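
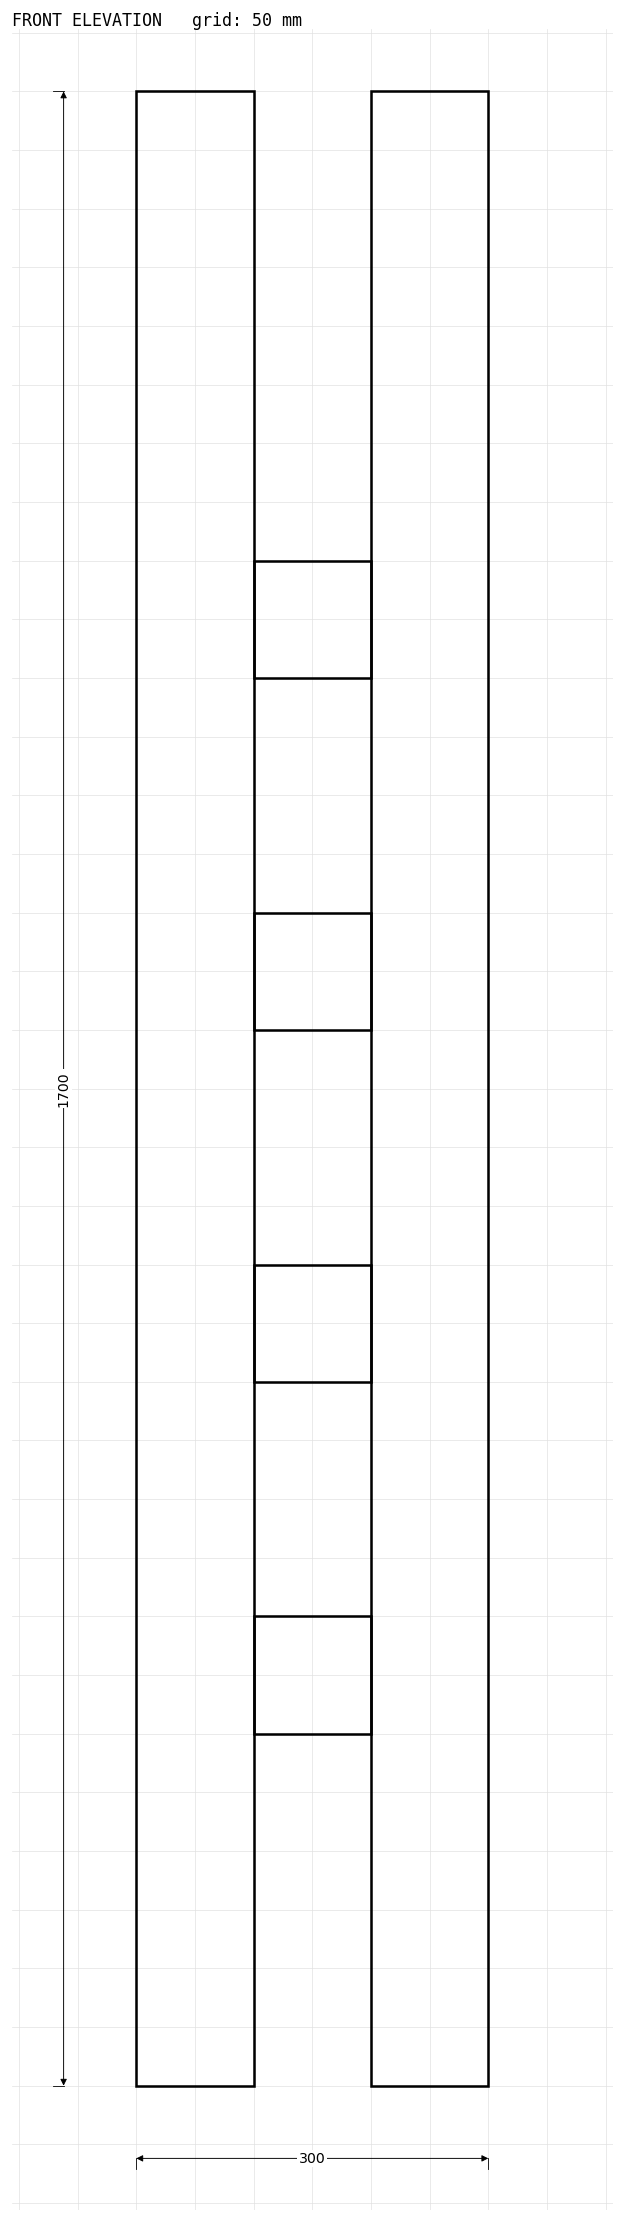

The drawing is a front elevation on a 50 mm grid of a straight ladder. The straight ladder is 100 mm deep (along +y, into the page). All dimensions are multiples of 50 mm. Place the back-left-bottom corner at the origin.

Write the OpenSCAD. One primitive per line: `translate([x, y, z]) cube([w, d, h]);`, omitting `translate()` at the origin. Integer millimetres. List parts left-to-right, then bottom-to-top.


cube([100, 100, 1700]);
translate([100, 0, 300]) cube([100, 100, 100]);
translate([100, 0, 600]) cube([100, 100, 100]);
translate([100, 0, 900]) cube([100, 100, 100]);
translate([100, 0, 1200]) cube([100, 100, 100]);
translate([200, 0, 0]) cube([100, 100, 1700]);


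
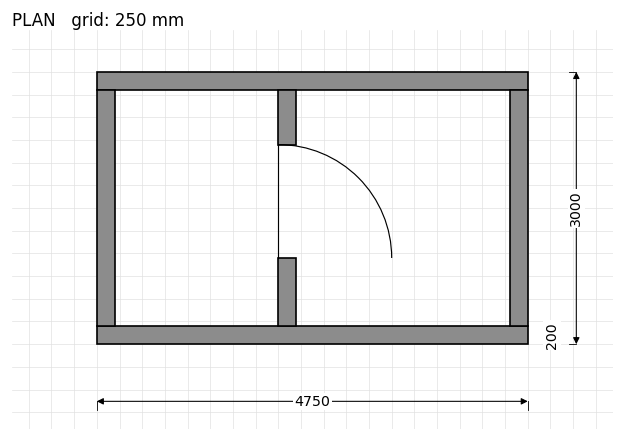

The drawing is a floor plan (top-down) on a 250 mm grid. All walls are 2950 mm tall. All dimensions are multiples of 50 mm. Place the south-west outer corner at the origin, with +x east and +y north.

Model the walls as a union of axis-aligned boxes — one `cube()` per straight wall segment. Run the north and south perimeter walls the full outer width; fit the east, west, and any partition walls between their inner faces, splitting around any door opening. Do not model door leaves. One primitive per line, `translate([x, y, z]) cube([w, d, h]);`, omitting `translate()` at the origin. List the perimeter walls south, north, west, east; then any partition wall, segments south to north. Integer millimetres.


cube([4750, 200, 2950]);
translate([0, 2800, 0]) cube([4750, 200, 2950]);
translate([0, 200, 0]) cube([200, 2600, 2950]);
translate([4550, 200, 0]) cube([200, 2600, 2950]);
translate([2000, 200, 0]) cube([200, 750, 2950]);
translate([2000, 2200, 0]) cube([200, 600, 2950]);


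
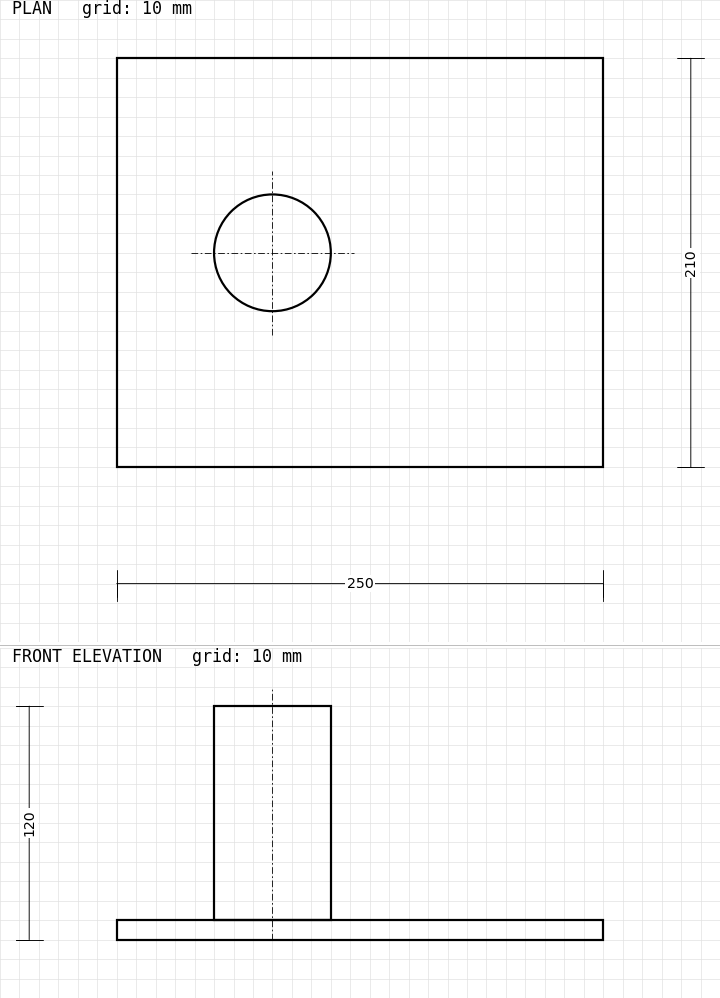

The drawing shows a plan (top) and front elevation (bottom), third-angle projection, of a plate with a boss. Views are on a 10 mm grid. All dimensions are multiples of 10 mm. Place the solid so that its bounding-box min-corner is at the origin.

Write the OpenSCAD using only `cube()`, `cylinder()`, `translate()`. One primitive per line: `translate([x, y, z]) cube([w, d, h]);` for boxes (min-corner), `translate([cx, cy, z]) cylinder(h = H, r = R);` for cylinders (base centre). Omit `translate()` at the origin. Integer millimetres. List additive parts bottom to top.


cube([250, 210, 10]);
translate([80, 110, 10]) cylinder(h = 110, r = 30);


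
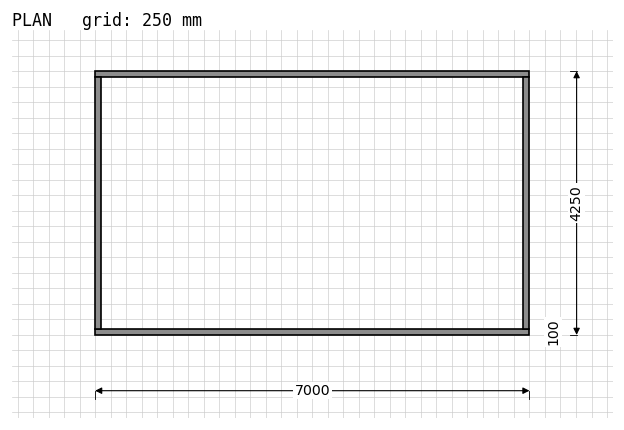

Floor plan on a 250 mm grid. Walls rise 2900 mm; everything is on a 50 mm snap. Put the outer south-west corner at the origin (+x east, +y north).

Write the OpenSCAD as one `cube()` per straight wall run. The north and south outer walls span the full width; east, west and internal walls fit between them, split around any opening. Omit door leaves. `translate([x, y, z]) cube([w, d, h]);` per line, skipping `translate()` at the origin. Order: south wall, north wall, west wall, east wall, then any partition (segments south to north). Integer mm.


cube([7000, 100, 2900]);
translate([0, 4150, 0]) cube([7000, 100, 2900]);
translate([0, 100, 0]) cube([100, 4050, 2900]);
translate([6900, 100, 0]) cube([100, 4050, 2900]);


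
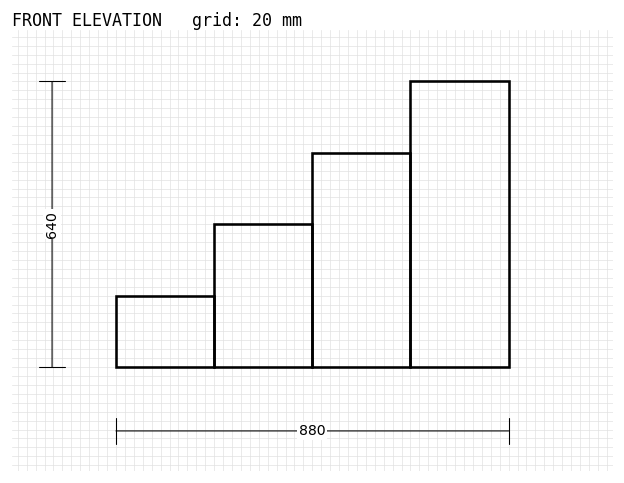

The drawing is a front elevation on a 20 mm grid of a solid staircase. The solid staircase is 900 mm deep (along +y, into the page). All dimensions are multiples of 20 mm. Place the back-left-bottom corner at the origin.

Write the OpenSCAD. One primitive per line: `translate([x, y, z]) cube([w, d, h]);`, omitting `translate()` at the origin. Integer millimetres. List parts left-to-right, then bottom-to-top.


cube([220, 900, 160]);
translate([220, 0, 0]) cube([220, 900, 320]);
translate([440, 0, 0]) cube([220, 900, 480]);
translate([660, 0, 0]) cube([220, 900, 640]);


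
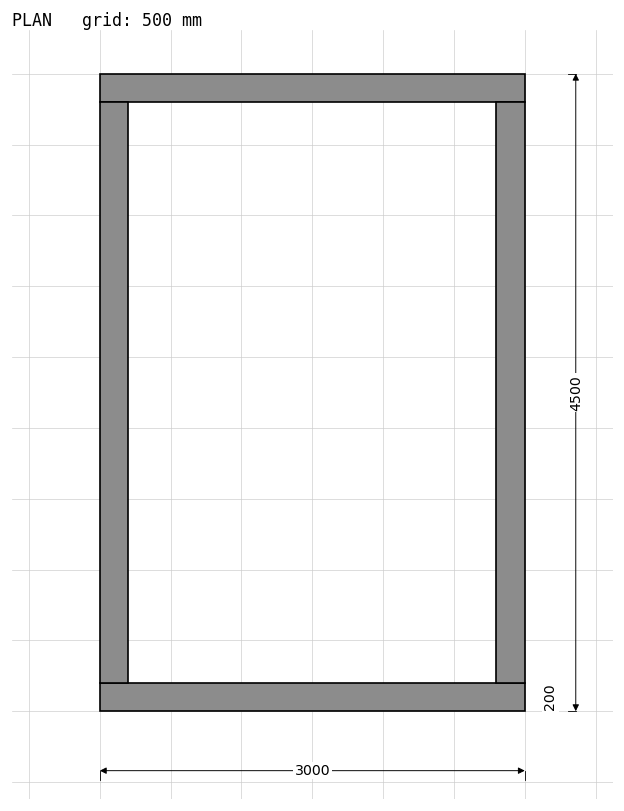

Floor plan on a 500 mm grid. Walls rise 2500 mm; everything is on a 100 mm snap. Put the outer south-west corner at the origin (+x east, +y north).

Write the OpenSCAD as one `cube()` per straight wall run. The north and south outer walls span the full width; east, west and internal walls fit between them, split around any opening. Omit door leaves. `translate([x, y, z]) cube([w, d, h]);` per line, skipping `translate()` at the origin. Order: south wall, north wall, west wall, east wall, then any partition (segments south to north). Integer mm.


cube([3000, 200, 2500]);
translate([0, 4300, 0]) cube([3000, 200, 2500]);
translate([0, 200, 0]) cube([200, 4100, 2500]);
translate([2800, 200, 0]) cube([200, 4100, 2500]);


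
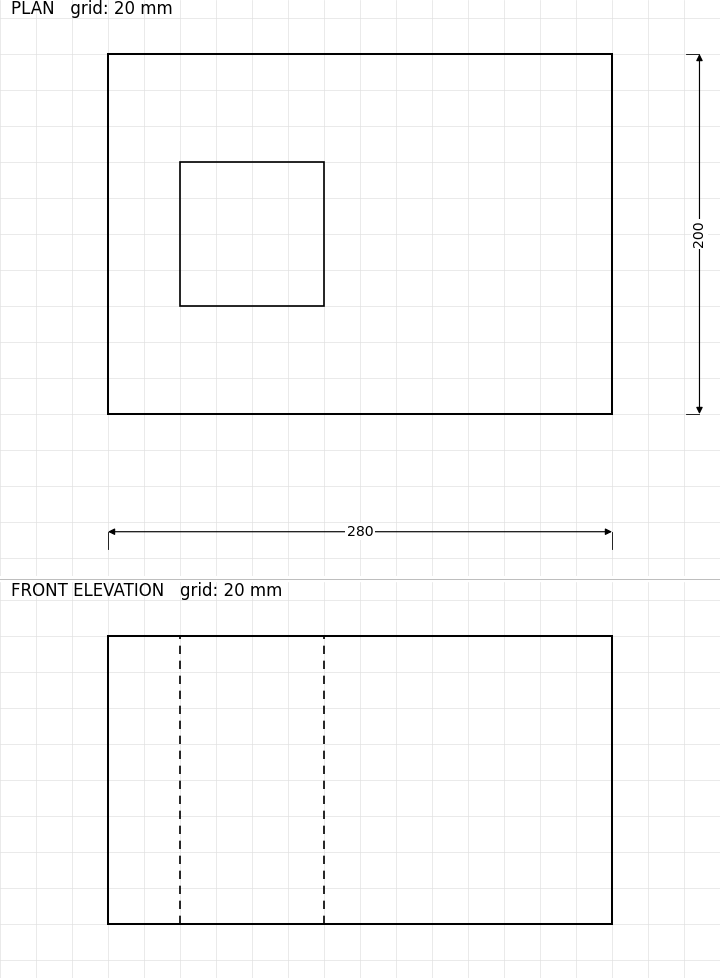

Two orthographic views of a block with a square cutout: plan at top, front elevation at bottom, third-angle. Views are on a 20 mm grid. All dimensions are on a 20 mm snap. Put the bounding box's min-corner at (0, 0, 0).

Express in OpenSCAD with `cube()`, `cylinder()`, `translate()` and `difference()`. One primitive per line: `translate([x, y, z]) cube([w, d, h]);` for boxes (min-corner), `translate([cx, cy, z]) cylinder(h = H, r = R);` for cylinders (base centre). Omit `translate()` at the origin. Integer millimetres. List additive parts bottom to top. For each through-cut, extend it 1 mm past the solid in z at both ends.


difference() {
  cube([280, 200, 160]);
  translate([40, 60, -1]) cube([80, 80, 162]);
}


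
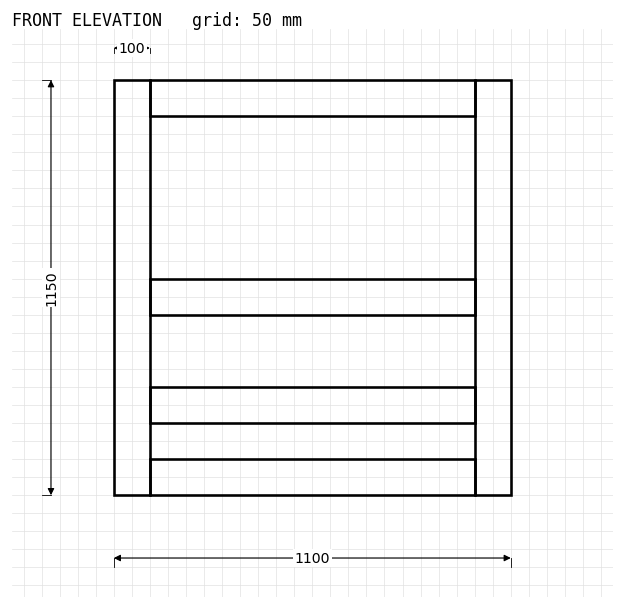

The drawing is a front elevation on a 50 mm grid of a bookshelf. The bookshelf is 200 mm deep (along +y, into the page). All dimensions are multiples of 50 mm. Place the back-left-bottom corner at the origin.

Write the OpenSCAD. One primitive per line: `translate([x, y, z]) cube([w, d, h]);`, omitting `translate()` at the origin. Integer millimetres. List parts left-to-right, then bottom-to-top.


cube([100, 200, 1150]);
translate([100, 0, 0]) cube([900, 200, 100]);
translate([100, 0, 200]) cube([900, 200, 100]);
translate([100, 0, 500]) cube([900, 200, 100]);
translate([100, 0, 1050]) cube([900, 200, 100]);
translate([1000, 0, 0]) cube([100, 200, 1150]);


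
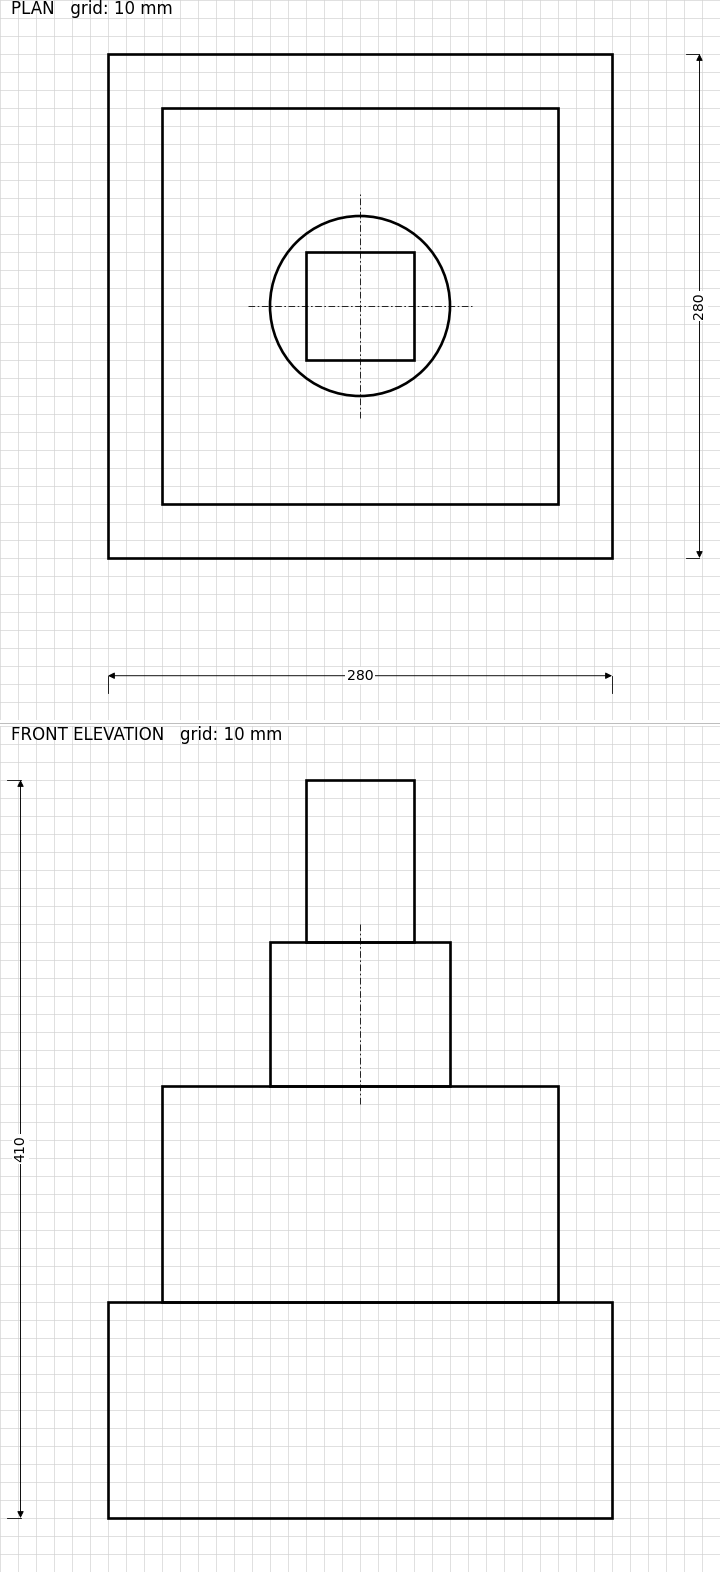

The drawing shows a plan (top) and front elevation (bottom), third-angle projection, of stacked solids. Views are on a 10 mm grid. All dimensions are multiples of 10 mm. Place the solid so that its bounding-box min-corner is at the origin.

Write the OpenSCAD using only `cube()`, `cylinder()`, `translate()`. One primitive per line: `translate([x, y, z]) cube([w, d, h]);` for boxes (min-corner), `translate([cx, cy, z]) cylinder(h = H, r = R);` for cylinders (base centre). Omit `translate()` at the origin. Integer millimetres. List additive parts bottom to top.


cube([280, 280, 120]);
translate([30, 30, 120]) cube([220, 220, 120]);
translate([140, 140, 240]) cylinder(h = 80, r = 50);
translate([110, 110, 320]) cube([60, 60, 90]);


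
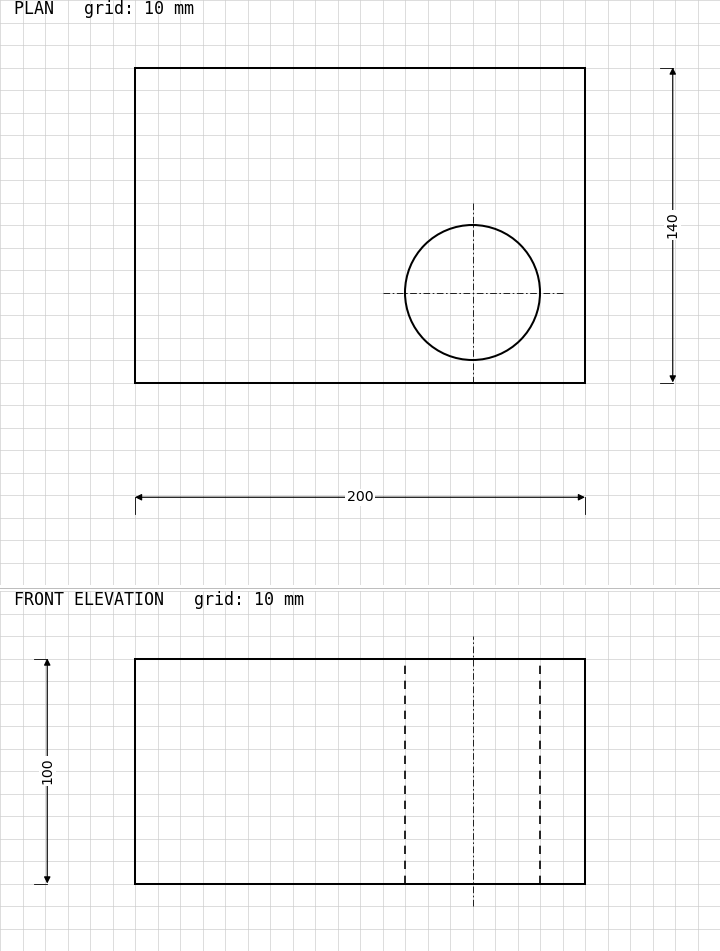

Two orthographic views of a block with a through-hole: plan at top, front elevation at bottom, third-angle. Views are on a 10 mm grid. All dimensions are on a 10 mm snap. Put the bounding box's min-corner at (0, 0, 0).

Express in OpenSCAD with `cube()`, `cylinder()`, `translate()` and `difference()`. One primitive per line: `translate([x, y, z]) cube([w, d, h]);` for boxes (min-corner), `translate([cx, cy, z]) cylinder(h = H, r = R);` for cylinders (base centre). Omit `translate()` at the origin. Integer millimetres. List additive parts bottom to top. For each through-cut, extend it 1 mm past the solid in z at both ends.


difference() {
  cube([200, 140, 100]);
  translate([150, 40, -1]) cylinder(h = 102, r = 30);
}


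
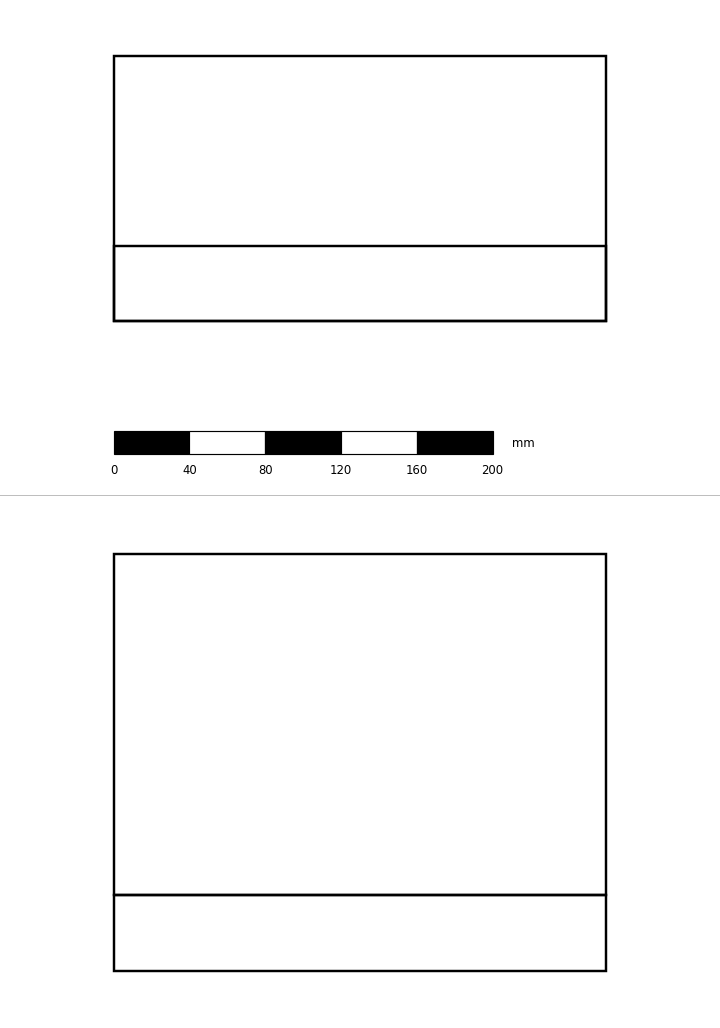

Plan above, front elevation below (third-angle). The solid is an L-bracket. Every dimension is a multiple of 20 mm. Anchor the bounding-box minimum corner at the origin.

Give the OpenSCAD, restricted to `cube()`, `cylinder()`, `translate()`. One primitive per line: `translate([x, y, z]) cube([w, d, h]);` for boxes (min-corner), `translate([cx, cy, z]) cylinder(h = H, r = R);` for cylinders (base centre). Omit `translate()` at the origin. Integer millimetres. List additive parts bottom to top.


cube([260, 140, 40]);
translate([0, 0, 40]) cube([260, 40, 180]);


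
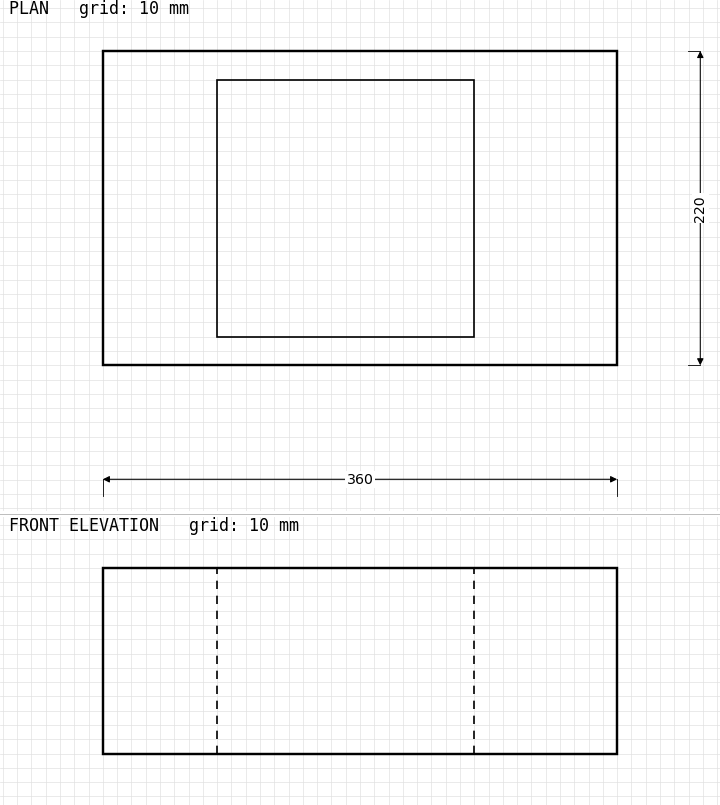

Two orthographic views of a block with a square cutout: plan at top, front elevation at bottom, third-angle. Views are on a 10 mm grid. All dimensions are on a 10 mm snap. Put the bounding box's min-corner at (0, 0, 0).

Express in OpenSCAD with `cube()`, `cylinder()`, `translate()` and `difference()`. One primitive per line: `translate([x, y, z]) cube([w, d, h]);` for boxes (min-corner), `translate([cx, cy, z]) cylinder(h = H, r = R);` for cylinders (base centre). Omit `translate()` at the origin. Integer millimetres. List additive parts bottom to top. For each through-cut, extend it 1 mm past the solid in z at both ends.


difference() {
  cube([360, 220, 130]);
  translate([80, 20, -1]) cube([180, 180, 132]);
}


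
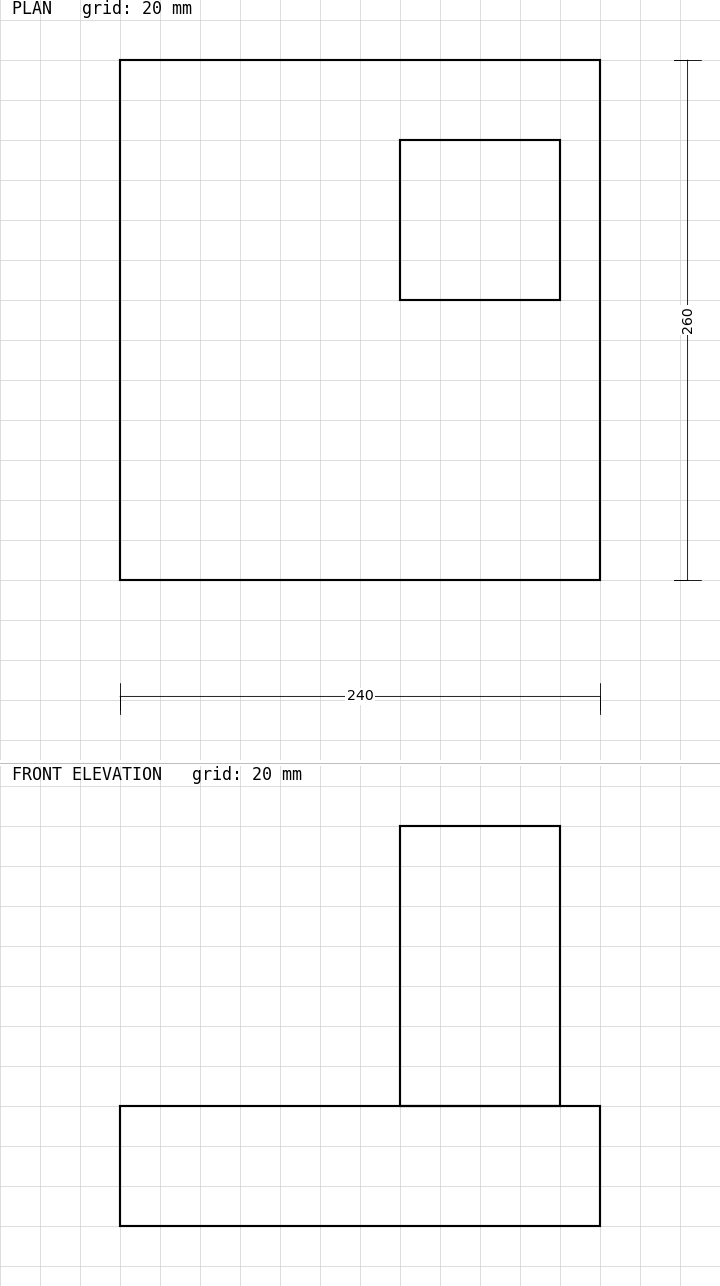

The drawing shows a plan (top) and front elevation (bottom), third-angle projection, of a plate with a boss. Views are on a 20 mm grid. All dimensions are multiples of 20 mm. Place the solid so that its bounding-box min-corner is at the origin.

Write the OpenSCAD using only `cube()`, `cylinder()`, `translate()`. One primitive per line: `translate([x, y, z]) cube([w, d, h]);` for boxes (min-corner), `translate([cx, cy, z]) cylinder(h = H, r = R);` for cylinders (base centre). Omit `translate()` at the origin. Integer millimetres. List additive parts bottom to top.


cube([240, 260, 60]);
translate([140, 140, 60]) cube([80, 80, 140]);


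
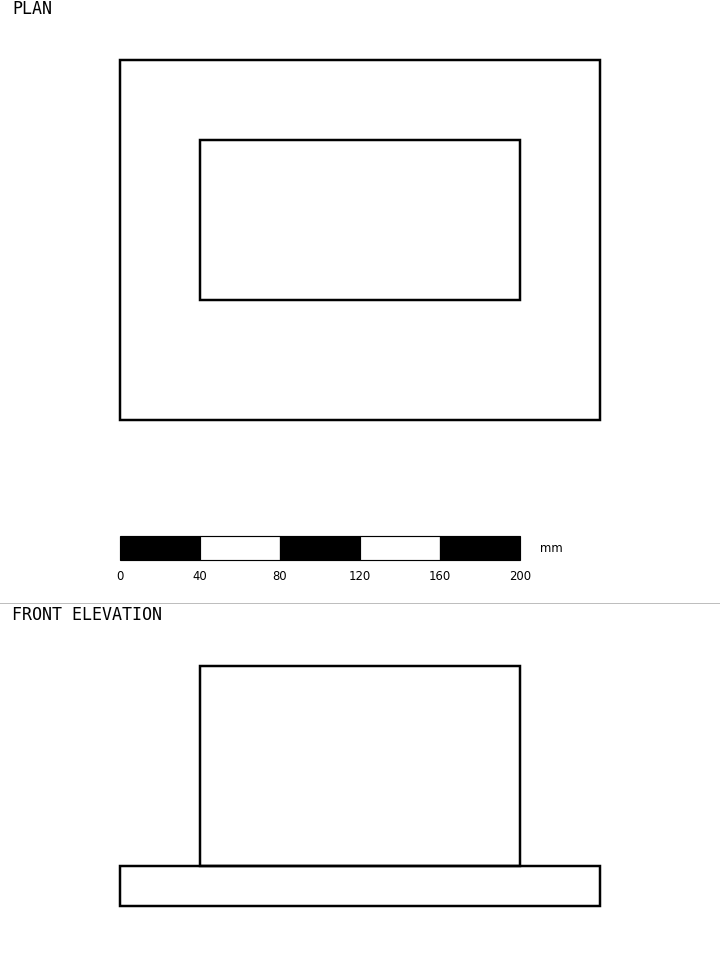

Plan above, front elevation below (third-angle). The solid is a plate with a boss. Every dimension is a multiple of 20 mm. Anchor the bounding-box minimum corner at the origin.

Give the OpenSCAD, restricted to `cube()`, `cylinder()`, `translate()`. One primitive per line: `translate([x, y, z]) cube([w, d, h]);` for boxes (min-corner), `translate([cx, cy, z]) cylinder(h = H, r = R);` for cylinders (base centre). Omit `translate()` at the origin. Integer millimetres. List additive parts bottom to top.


cube([240, 180, 20]);
translate([40, 60, 20]) cube([160, 80, 100]);


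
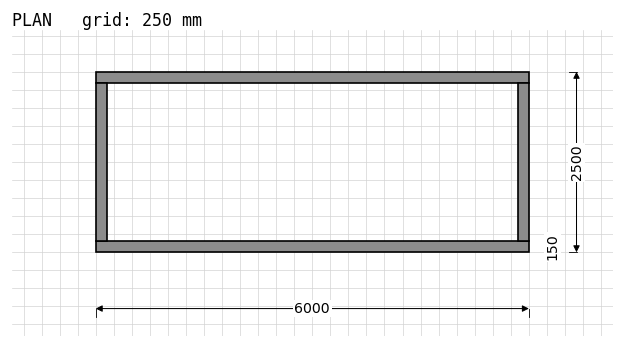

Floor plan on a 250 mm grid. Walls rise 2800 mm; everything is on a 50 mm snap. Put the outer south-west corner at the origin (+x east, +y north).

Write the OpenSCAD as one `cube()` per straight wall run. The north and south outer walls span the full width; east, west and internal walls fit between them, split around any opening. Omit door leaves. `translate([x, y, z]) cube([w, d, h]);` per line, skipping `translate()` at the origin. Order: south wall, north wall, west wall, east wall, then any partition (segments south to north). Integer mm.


cube([6000, 150, 2800]);
translate([0, 2350, 0]) cube([6000, 150, 2800]);
translate([0, 150, 0]) cube([150, 2200, 2800]);
translate([5850, 150, 0]) cube([150, 2200, 2800]);


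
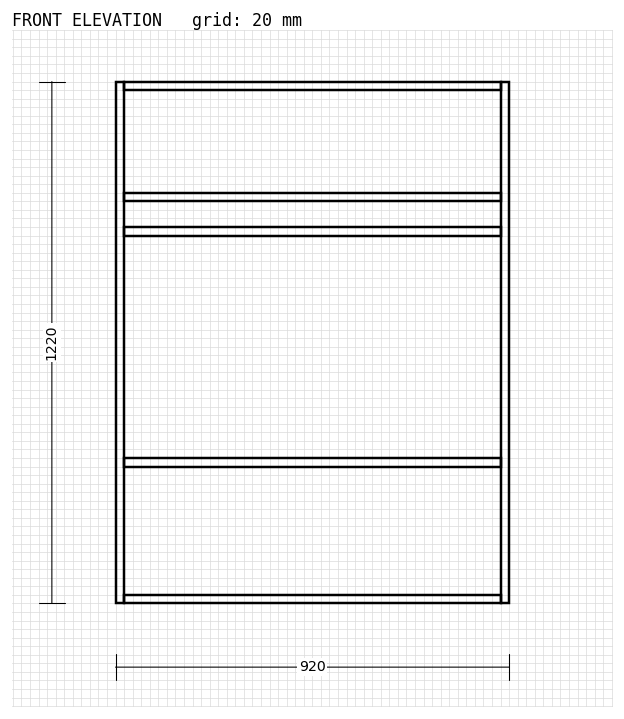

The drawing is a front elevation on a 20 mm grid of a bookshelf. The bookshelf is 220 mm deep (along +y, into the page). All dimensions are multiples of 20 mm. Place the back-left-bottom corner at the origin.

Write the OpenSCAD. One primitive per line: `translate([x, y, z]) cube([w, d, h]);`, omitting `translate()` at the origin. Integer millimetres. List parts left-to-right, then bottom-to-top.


cube([20, 220, 1220]);
translate([20, 0, 0]) cube([880, 220, 20]);
translate([20, 0, 320]) cube([880, 220, 20]);
translate([20, 0, 860]) cube([880, 220, 20]);
translate([20, 0, 940]) cube([880, 220, 20]);
translate([20, 0, 1200]) cube([880, 220, 20]);
translate([900, 0, 0]) cube([20, 220, 1220]);


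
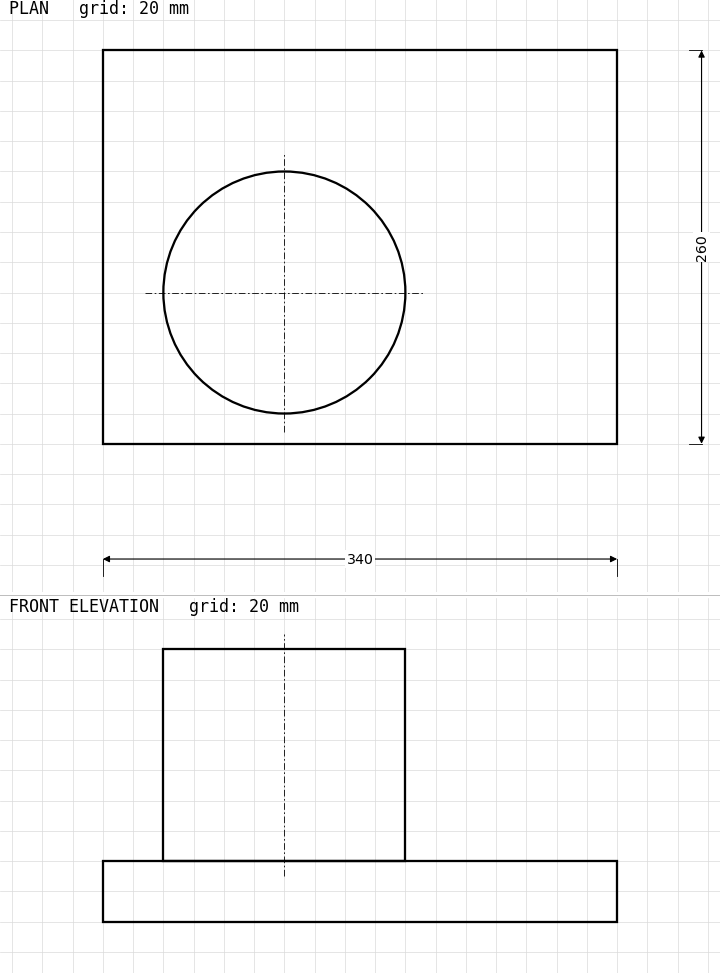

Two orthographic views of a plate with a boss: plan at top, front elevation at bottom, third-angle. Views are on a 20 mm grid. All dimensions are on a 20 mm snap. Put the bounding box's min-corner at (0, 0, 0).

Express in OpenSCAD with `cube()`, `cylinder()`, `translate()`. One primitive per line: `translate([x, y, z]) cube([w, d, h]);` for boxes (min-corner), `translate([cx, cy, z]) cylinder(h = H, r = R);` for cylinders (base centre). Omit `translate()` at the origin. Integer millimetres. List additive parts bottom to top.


cube([340, 260, 40]);
translate([120, 100, 40]) cylinder(h = 140, r = 80);


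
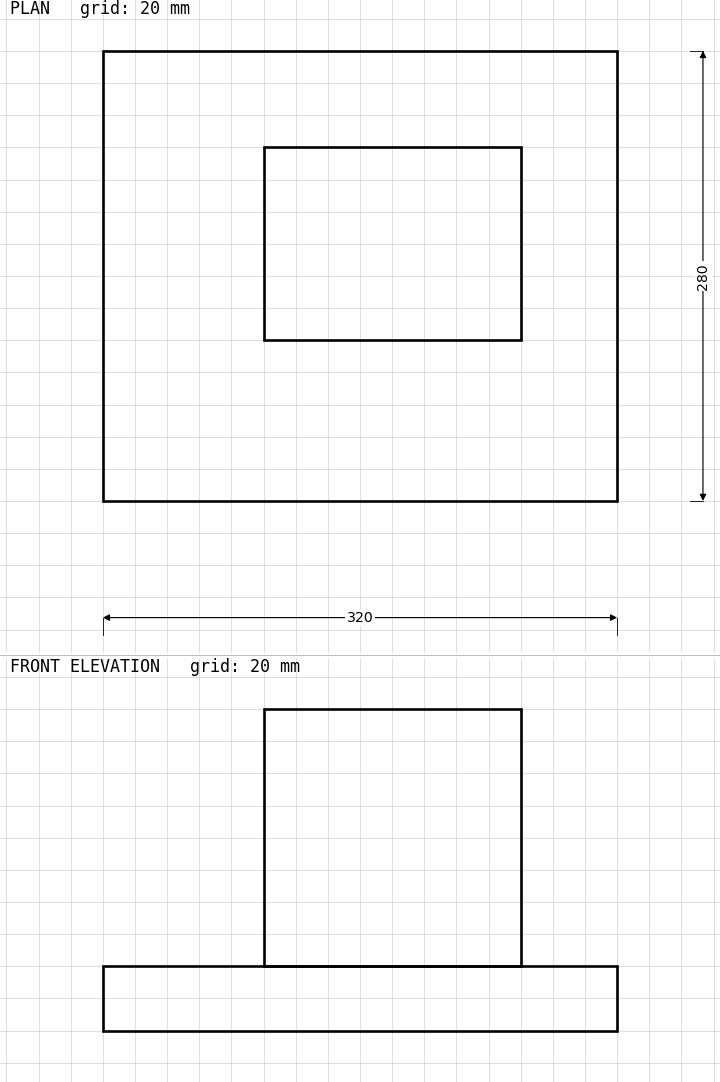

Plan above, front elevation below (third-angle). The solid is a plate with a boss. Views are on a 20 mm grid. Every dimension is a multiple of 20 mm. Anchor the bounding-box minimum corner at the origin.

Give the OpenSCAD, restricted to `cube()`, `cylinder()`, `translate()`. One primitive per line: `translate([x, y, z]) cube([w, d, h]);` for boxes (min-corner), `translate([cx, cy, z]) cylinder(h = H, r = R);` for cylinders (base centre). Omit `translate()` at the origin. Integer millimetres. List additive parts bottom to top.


cube([320, 280, 40]);
translate([100, 100, 40]) cube([160, 120, 160]);


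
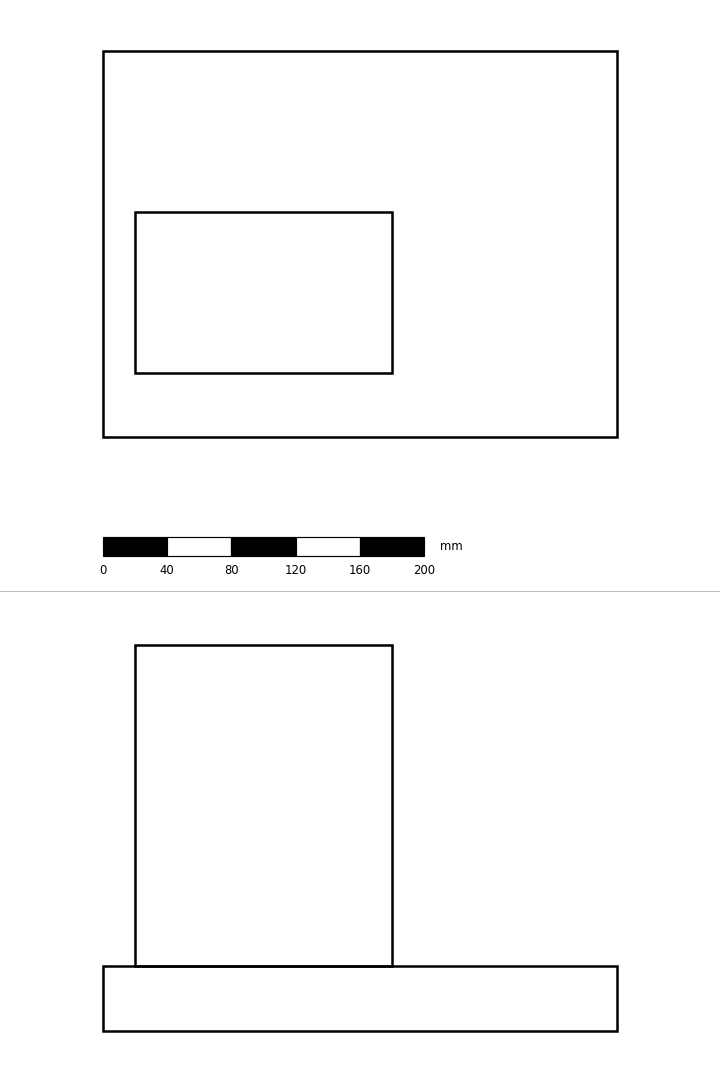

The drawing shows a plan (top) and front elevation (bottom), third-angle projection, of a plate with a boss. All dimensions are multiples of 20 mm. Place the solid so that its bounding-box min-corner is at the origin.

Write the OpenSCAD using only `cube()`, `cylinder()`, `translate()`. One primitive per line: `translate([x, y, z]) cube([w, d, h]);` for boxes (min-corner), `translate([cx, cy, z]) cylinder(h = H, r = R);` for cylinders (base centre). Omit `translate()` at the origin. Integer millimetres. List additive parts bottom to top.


cube([320, 240, 40]);
translate([20, 40, 40]) cube([160, 100, 200]);


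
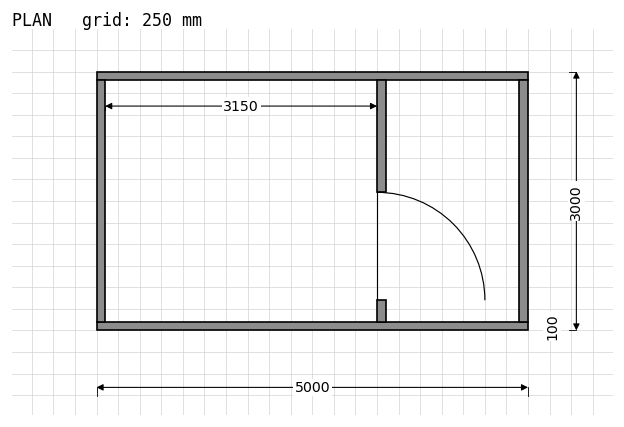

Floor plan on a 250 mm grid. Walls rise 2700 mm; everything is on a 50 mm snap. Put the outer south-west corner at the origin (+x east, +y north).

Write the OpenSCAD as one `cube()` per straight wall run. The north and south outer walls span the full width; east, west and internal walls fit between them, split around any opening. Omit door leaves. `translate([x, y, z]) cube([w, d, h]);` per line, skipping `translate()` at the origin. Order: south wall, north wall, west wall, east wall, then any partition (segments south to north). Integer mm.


cube([5000, 100, 2700]);
translate([0, 2900, 0]) cube([5000, 100, 2700]);
translate([0, 100, 0]) cube([100, 2800, 2700]);
translate([4900, 100, 0]) cube([100, 2800, 2700]);
translate([3250, 100, 0]) cube([100, 250, 2700]);
translate([3250, 1600, 0]) cube([100, 1300, 2700]);


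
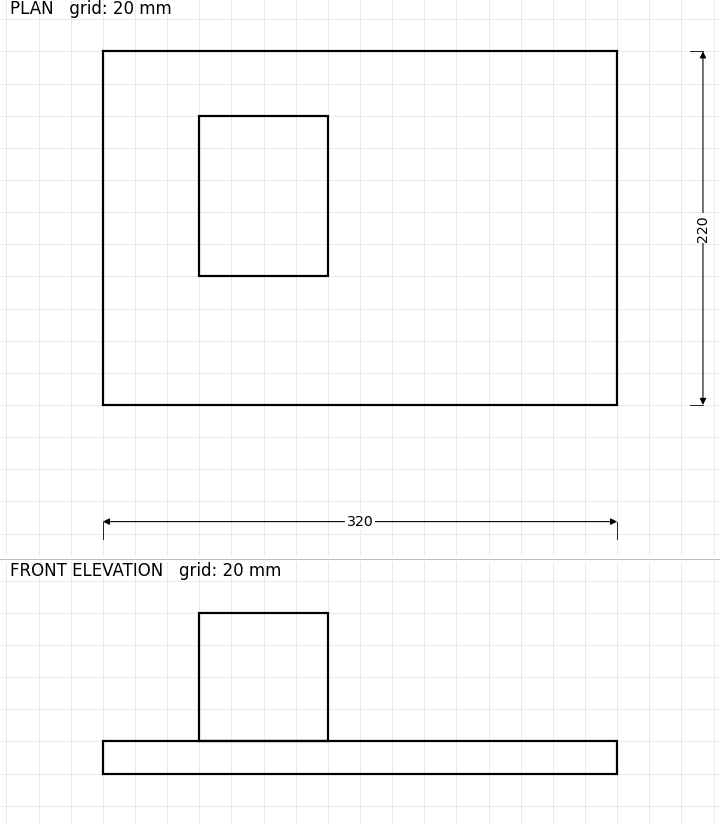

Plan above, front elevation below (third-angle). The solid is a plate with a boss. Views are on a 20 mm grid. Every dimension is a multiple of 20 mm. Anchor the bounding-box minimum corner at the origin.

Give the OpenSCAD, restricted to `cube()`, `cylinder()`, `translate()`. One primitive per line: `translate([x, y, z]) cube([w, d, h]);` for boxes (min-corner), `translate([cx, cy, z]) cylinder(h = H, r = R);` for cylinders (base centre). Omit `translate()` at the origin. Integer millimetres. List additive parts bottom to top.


cube([320, 220, 20]);
translate([60, 80, 20]) cube([80, 100, 80]);


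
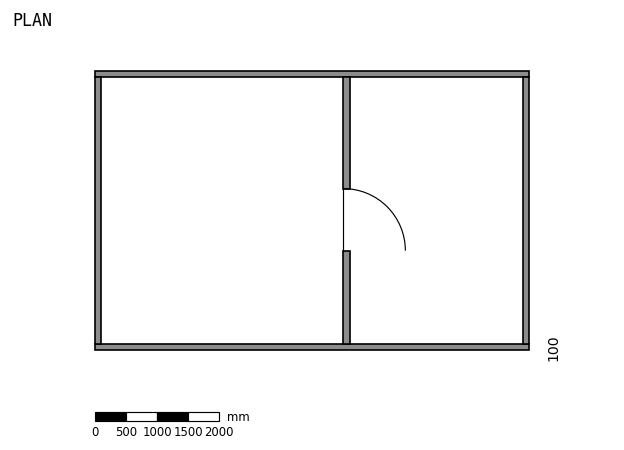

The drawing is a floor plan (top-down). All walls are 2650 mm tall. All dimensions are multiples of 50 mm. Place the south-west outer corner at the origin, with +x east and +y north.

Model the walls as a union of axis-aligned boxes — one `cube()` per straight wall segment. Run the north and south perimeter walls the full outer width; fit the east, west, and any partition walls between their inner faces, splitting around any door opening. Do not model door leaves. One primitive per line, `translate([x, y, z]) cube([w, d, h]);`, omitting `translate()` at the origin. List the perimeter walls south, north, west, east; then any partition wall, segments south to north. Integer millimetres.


cube([7000, 100, 2650]);
translate([0, 4400, 0]) cube([7000, 100, 2650]);
translate([0, 100, 0]) cube([100, 4300, 2650]);
translate([6900, 100, 0]) cube([100, 4300, 2650]);
translate([4000, 100, 0]) cube([100, 1500, 2650]);
translate([4000, 2600, 0]) cube([100, 1800, 2650]);


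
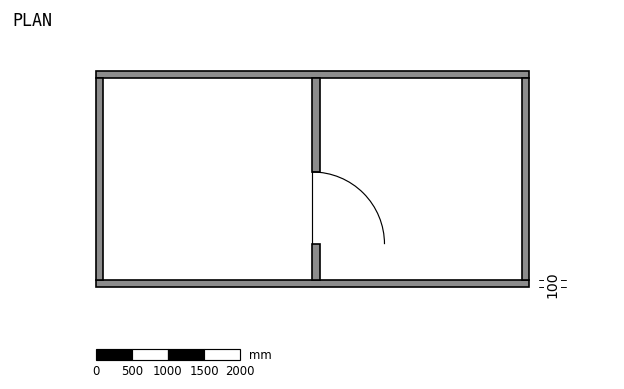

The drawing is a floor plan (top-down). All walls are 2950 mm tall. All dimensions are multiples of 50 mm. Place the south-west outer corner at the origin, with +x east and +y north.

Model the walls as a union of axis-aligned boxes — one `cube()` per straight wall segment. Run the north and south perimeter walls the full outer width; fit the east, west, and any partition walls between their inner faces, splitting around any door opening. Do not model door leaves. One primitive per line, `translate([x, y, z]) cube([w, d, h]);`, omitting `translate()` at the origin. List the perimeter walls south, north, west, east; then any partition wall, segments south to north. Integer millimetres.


cube([6000, 100, 2950]);
translate([0, 2900, 0]) cube([6000, 100, 2950]);
translate([0, 100, 0]) cube([100, 2800, 2950]);
translate([5900, 100, 0]) cube([100, 2800, 2950]);
translate([3000, 100, 0]) cube([100, 500, 2950]);
translate([3000, 1600, 0]) cube([100, 1300, 2950]);


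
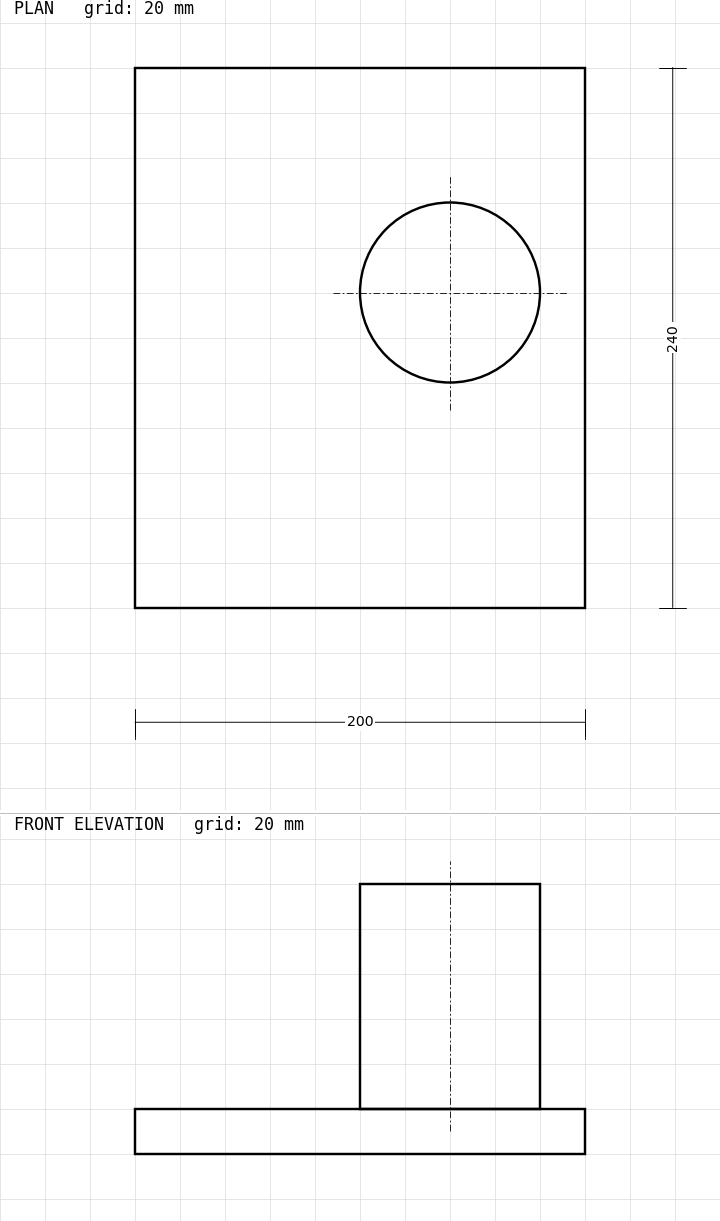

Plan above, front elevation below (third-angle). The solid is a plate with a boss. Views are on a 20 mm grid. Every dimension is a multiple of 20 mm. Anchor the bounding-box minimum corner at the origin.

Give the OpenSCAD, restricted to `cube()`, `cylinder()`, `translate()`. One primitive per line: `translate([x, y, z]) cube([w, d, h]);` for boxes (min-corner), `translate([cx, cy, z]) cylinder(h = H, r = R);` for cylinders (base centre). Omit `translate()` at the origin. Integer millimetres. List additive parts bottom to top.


cube([200, 240, 20]);
translate([140, 140, 20]) cylinder(h = 100, r = 40);


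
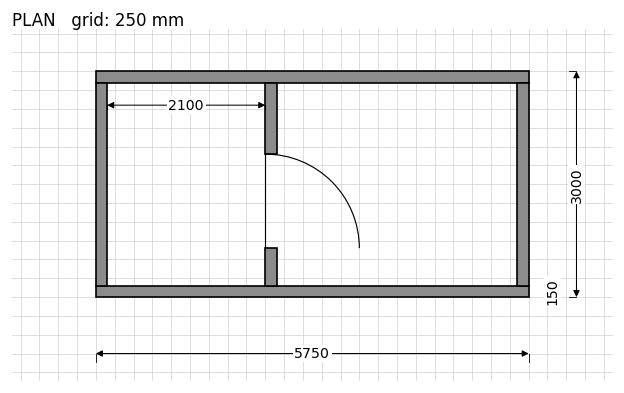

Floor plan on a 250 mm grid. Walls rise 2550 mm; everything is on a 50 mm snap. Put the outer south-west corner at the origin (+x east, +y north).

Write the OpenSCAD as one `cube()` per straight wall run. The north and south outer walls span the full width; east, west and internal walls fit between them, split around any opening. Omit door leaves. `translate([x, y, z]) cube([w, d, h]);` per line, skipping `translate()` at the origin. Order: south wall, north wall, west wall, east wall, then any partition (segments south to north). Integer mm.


cube([5750, 150, 2550]);
translate([0, 2850, 0]) cube([5750, 150, 2550]);
translate([0, 150, 0]) cube([150, 2700, 2550]);
translate([5600, 150, 0]) cube([150, 2700, 2550]);
translate([2250, 150, 0]) cube([150, 500, 2550]);
translate([2250, 1900, 0]) cube([150, 950, 2550]);


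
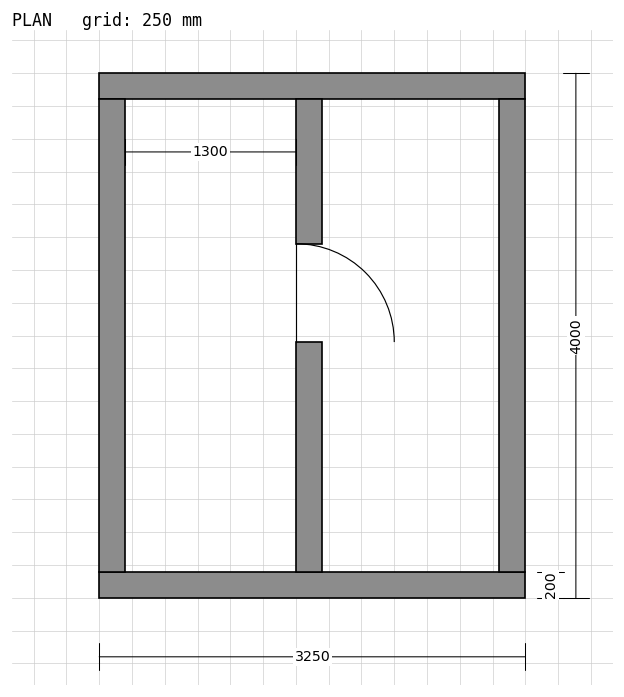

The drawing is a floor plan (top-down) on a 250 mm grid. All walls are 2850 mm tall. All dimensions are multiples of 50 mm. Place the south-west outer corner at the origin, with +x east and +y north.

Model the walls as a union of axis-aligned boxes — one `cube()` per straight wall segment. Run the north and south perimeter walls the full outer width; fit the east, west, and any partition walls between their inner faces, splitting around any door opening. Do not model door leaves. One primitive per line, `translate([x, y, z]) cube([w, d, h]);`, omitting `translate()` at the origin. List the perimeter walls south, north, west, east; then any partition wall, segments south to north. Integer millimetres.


cube([3250, 200, 2850]);
translate([0, 3800, 0]) cube([3250, 200, 2850]);
translate([0, 200, 0]) cube([200, 3600, 2850]);
translate([3050, 200, 0]) cube([200, 3600, 2850]);
translate([1500, 200, 0]) cube([200, 1750, 2850]);
translate([1500, 2700, 0]) cube([200, 1100, 2850]);


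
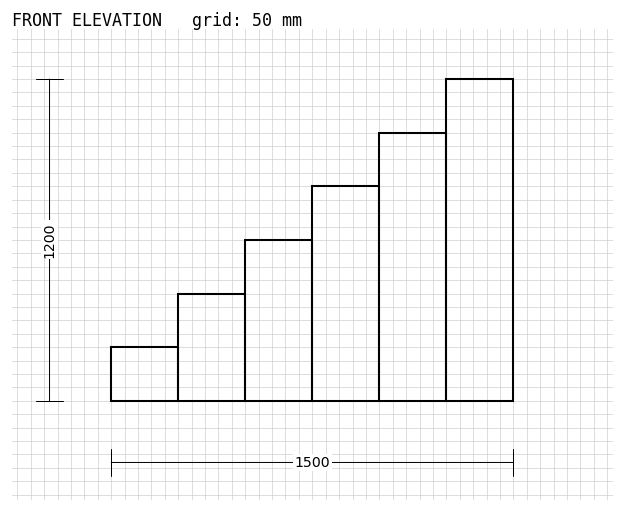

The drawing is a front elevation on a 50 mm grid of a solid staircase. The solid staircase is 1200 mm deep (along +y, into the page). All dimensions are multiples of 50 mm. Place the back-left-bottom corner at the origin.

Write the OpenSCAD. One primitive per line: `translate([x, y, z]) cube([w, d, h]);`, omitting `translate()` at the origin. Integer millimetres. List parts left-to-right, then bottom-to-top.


cube([250, 1200, 200]);
translate([250, 0, 0]) cube([250, 1200, 400]);
translate([500, 0, 0]) cube([250, 1200, 600]);
translate([750, 0, 0]) cube([250, 1200, 800]);
translate([1000, 0, 0]) cube([250, 1200, 1000]);
translate([1250, 0, 0]) cube([250, 1200, 1200]);


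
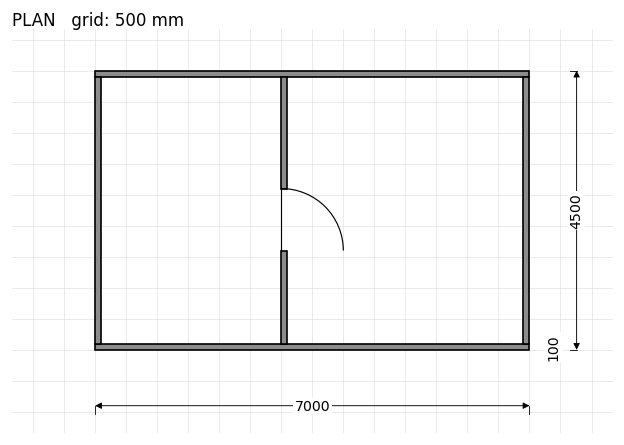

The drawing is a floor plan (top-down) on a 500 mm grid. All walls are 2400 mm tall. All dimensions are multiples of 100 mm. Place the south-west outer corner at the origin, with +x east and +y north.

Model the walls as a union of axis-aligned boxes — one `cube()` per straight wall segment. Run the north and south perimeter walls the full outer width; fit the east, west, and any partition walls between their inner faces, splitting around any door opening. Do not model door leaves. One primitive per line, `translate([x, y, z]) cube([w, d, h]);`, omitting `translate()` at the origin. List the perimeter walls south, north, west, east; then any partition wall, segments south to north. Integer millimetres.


cube([7000, 100, 2400]);
translate([0, 4400, 0]) cube([7000, 100, 2400]);
translate([0, 100, 0]) cube([100, 4300, 2400]);
translate([6900, 100, 0]) cube([100, 4300, 2400]);
translate([3000, 100, 0]) cube([100, 1500, 2400]);
translate([3000, 2600, 0]) cube([100, 1800, 2400]);


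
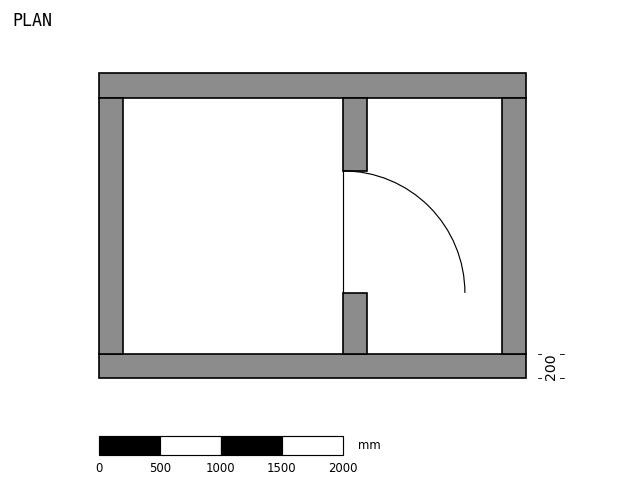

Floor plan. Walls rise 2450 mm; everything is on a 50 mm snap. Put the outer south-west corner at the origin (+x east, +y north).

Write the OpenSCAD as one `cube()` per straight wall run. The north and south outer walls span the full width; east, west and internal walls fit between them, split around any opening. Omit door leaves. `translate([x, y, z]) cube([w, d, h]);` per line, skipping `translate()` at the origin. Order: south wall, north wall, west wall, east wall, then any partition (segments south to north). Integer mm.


cube([3500, 200, 2450]);
translate([0, 2300, 0]) cube([3500, 200, 2450]);
translate([0, 200, 0]) cube([200, 2100, 2450]);
translate([3300, 200, 0]) cube([200, 2100, 2450]);
translate([2000, 200, 0]) cube([200, 500, 2450]);
translate([2000, 1700, 0]) cube([200, 600, 2450]);


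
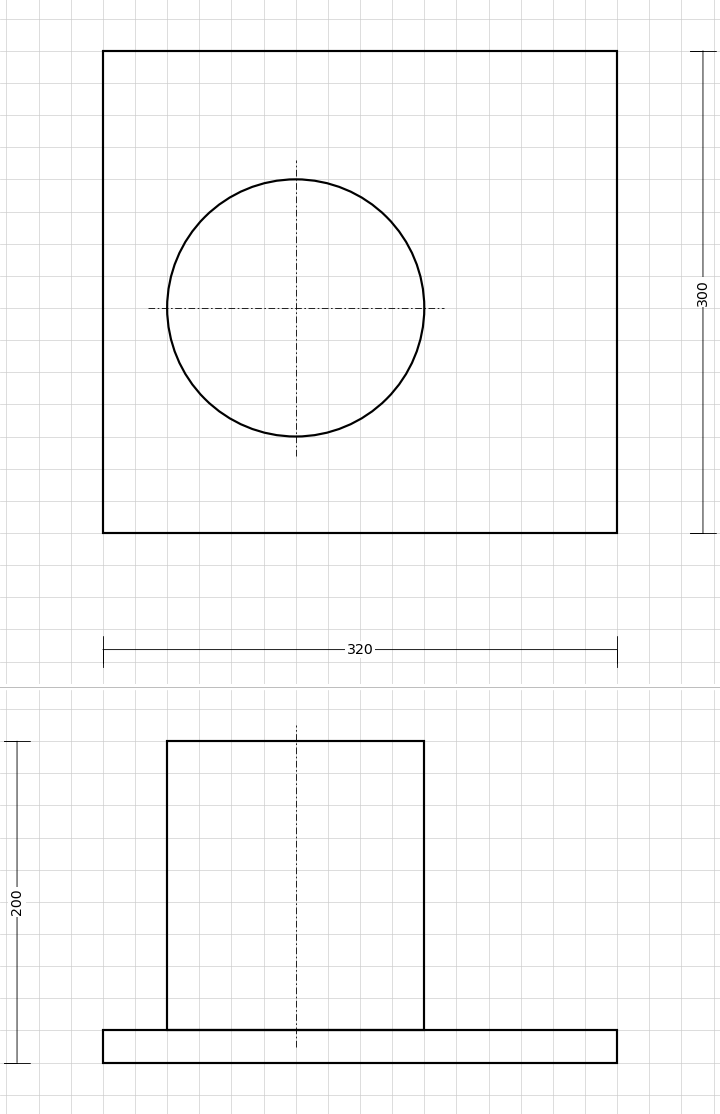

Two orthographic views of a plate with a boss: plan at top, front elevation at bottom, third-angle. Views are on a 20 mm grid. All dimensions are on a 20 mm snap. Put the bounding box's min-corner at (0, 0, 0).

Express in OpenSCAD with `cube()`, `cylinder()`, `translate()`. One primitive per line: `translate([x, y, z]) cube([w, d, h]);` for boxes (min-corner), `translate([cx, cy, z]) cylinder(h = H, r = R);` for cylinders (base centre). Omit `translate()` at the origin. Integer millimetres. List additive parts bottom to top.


cube([320, 300, 20]);
translate([120, 140, 20]) cylinder(h = 180, r = 80);


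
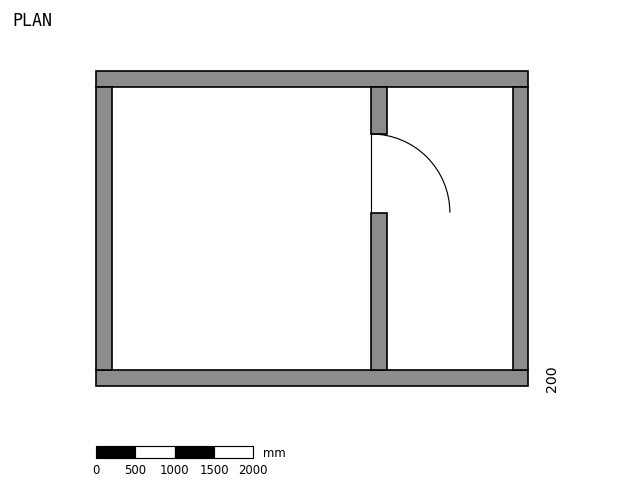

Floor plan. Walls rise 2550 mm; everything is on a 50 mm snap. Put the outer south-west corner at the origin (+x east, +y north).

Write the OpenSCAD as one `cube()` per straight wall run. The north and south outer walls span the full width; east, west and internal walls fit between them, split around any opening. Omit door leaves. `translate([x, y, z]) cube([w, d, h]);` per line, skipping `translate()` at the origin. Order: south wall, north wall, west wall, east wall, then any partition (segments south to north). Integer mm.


cube([5500, 200, 2550]);
translate([0, 3800, 0]) cube([5500, 200, 2550]);
translate([0, 200, 0]) cube([200, 3600, 2550]);
translate([5300, 200, 0]) cube([200, 3600, 2550]);
translate([3500, 200, 0]) cube([200, 2000, 2550]);
translate([3500, 3200, 0]) cube([200, 600, 2550]);


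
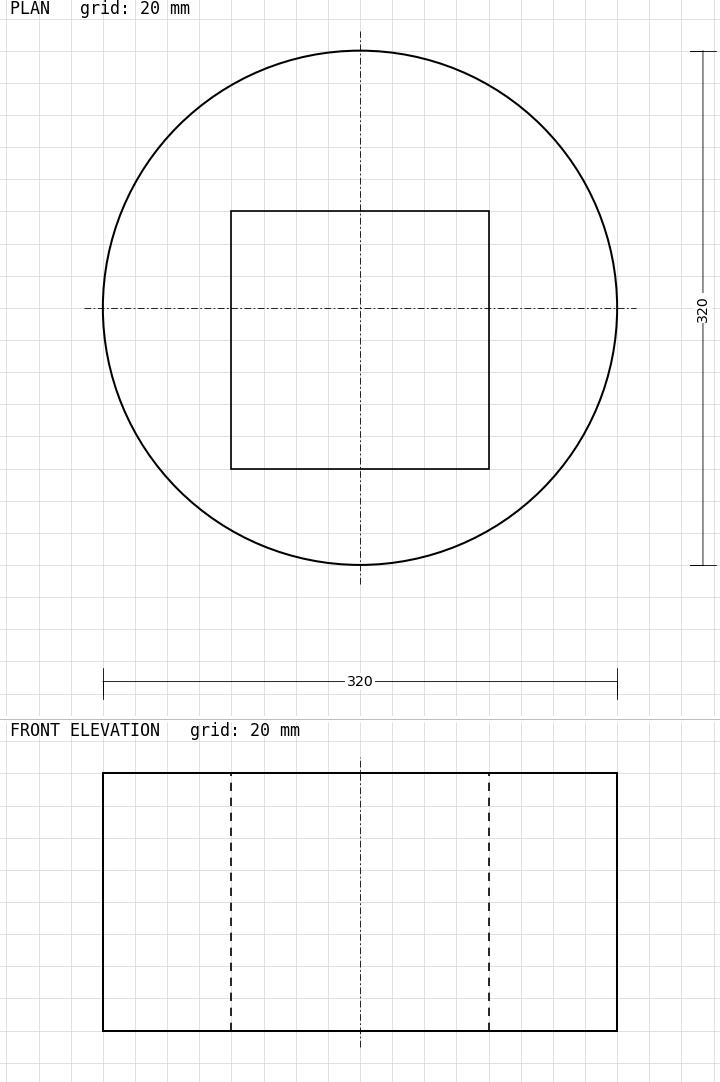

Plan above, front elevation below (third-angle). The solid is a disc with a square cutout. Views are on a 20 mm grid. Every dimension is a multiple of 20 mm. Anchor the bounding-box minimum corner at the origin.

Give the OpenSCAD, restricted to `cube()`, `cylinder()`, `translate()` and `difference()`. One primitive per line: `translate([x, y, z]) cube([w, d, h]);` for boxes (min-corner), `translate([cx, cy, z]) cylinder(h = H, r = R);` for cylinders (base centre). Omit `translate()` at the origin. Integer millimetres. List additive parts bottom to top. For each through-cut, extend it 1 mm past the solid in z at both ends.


difference() {
  translate([160, 160, 0]) cylinder(h = 160, r = 160);
  translate([80, 60, -1]) cube([160, 160, 162]);
}


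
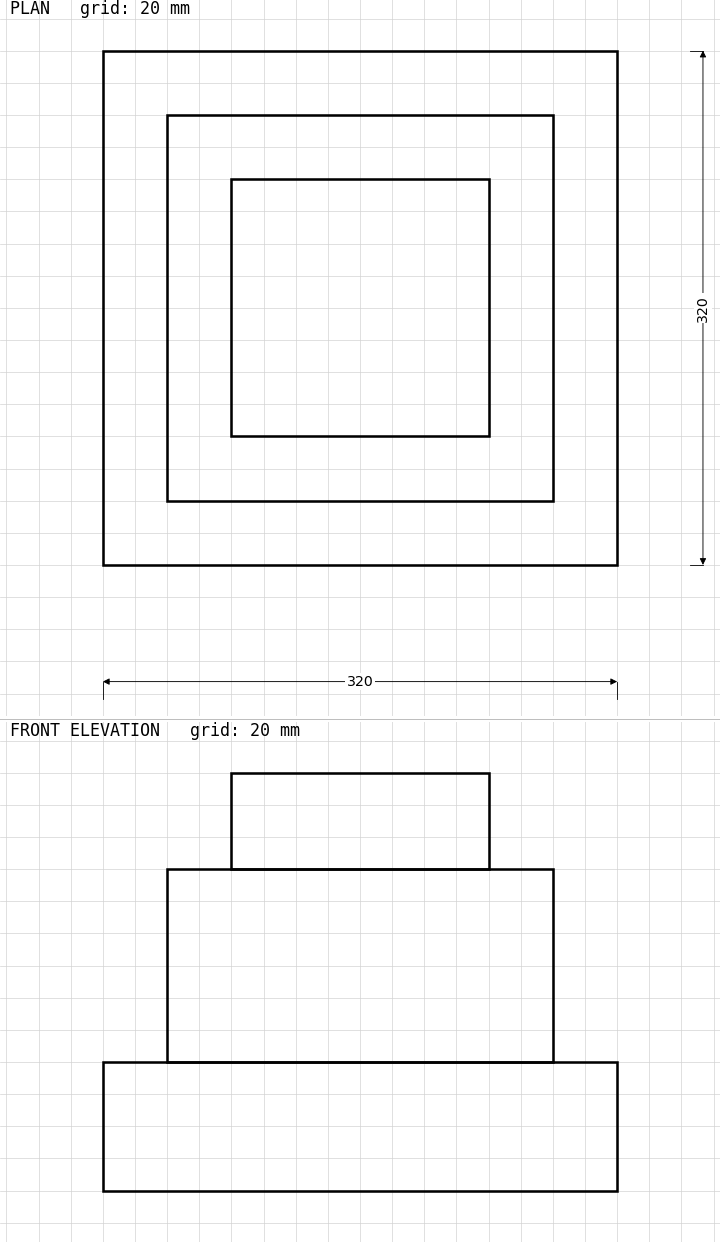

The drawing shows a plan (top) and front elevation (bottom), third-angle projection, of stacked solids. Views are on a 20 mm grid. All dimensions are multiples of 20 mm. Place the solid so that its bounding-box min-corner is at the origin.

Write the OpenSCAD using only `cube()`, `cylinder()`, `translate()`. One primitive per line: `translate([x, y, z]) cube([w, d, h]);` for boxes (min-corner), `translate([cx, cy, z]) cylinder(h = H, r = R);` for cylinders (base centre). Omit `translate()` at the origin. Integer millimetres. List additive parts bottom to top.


cube([320, 320, 80]);
translate([40, 40, 80]) cube([240, 240, 120]);
translate([80, 80, 200]) cube([160, 160, 60]);


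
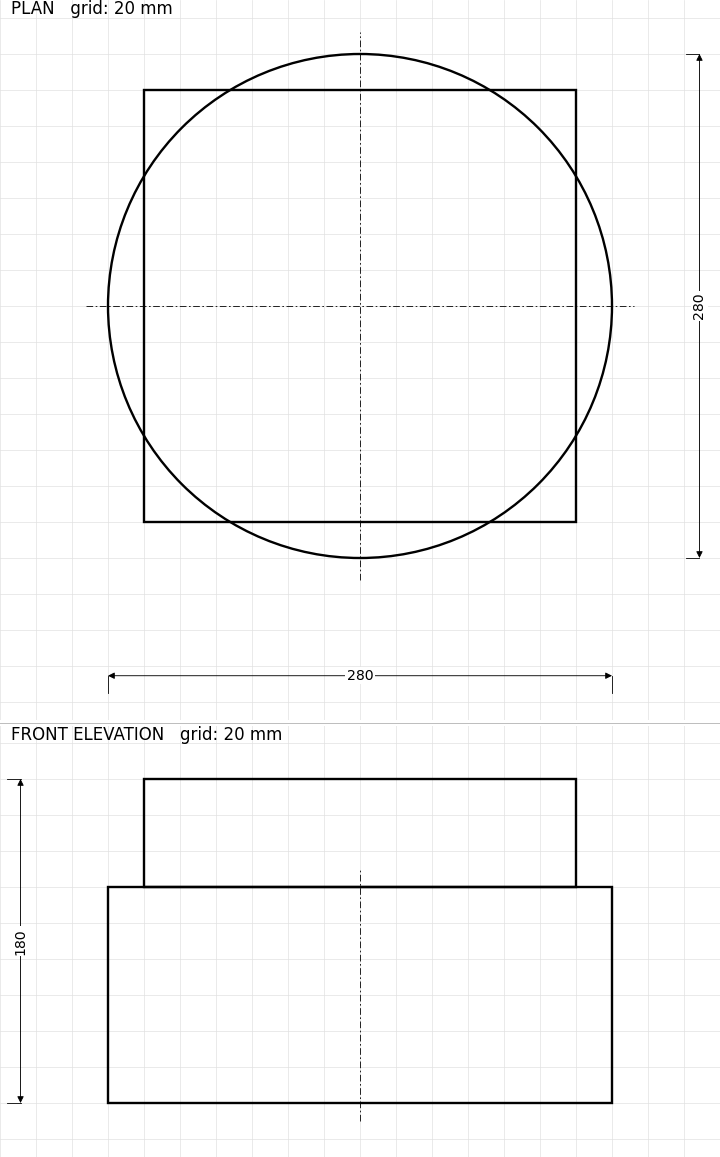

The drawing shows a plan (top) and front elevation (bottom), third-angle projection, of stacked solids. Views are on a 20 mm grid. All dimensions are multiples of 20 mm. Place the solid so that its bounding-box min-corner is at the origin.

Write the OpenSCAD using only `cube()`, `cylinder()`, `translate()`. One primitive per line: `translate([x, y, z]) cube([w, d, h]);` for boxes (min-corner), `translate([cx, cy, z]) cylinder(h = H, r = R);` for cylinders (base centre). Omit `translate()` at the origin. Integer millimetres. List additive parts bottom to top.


translate([140, 140, 0]) cylinder(h = 120, r = 140);
translate([20, 20, 120]) cube([240, 240, 60]);


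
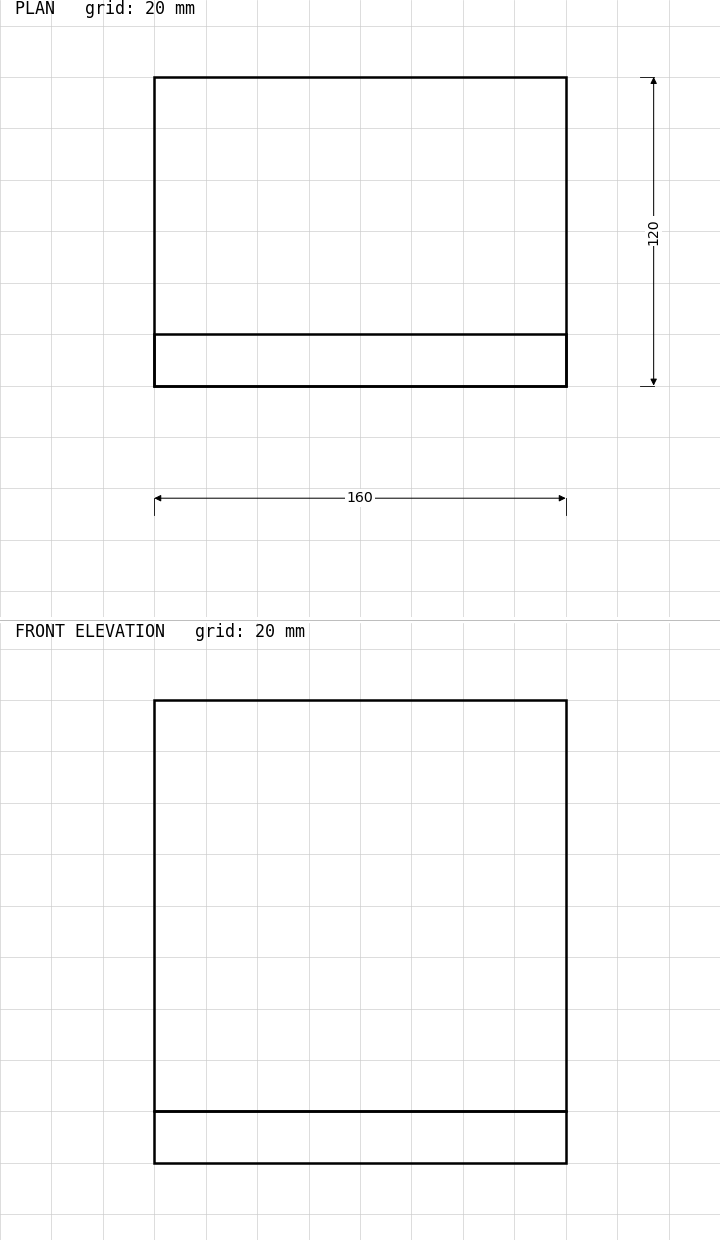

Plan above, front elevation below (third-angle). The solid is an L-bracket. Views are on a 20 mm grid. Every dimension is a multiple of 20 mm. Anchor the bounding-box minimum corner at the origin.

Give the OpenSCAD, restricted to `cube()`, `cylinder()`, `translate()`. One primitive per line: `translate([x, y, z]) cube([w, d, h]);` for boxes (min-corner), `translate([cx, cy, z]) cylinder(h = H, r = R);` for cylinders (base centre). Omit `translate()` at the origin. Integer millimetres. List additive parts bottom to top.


cube([160, 120, 20]);
translate([0, 0, 20]) cube([160, 20, 160]);


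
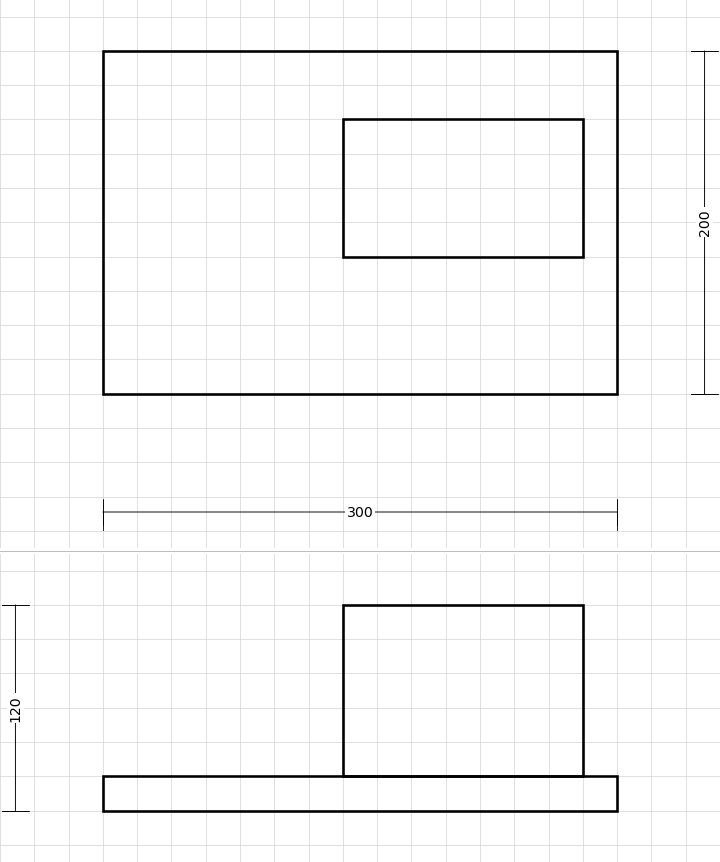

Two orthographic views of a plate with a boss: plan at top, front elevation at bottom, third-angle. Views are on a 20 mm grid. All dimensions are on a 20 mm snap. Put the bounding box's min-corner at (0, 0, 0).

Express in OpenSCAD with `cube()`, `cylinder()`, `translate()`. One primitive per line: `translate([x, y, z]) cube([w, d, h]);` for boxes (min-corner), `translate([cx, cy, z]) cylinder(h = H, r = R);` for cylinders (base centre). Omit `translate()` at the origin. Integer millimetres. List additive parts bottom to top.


cube([300, 200, 20]);
translate([140, 80, 20]) cube([140, 80, 100]);


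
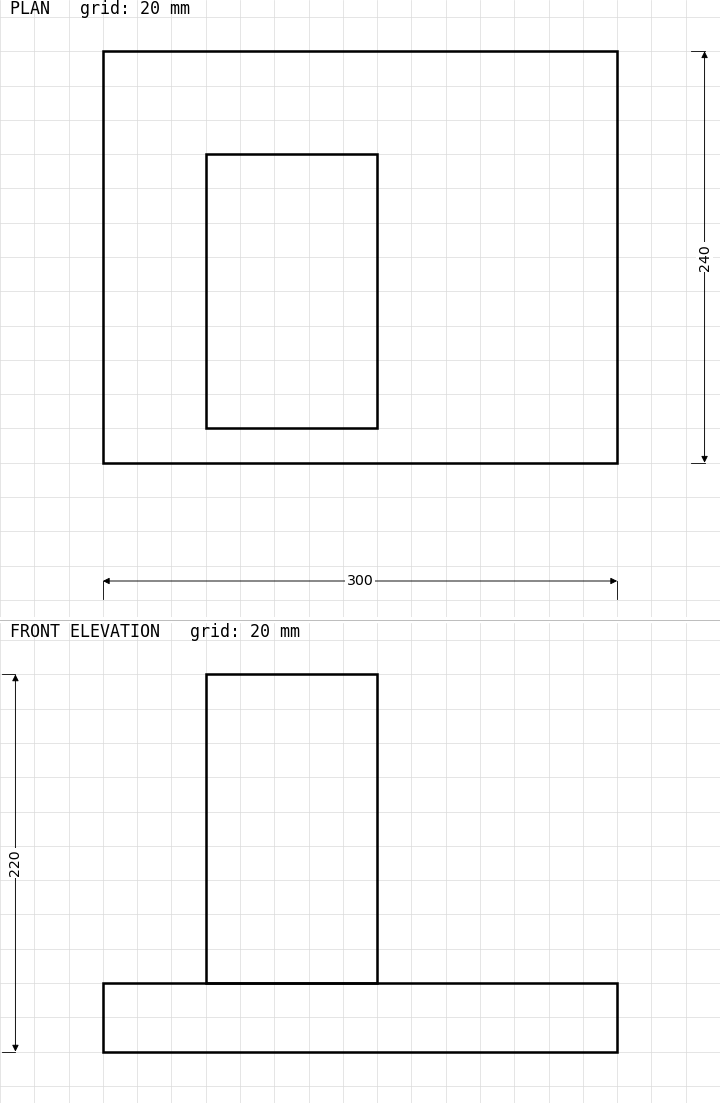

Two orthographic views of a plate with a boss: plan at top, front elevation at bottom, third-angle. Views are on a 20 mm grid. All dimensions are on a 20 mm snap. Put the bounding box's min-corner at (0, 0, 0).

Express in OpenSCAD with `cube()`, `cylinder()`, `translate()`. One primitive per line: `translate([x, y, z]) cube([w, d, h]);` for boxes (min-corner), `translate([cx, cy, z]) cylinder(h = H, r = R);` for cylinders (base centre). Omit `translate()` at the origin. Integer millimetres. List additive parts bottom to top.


cube([300, 240, 40]);
translate([60, 20, 40]) cube([100, 160, 180]);
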